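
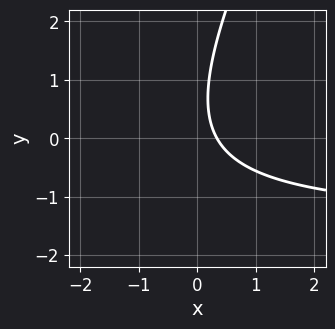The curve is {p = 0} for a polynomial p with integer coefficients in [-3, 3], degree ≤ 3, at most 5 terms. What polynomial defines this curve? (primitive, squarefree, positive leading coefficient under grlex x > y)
2*x*y - y^2 + 3*x + y - 1

Degree: the shape is more complex than any degree-1 curve, so deg p = 2.
Checking where it meets the axes: the curve avoids every integer y-axis point in the box.
Putting this together gives p.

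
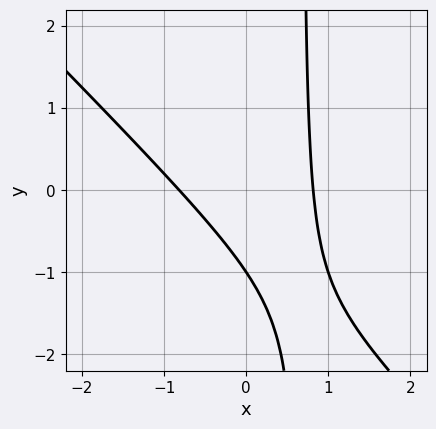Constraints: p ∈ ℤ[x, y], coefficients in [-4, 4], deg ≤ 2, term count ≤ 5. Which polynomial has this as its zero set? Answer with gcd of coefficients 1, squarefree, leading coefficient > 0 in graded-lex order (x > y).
3*x^2 + 3*x*y - 2*y - 2

First, deg p = 2. The shape is more complex than any degree-1 curve.
Next, against the integer gridlines: it crosses the y-axis at the gridline y = -1.
Finally, together with the visible shape, these determine p as stated.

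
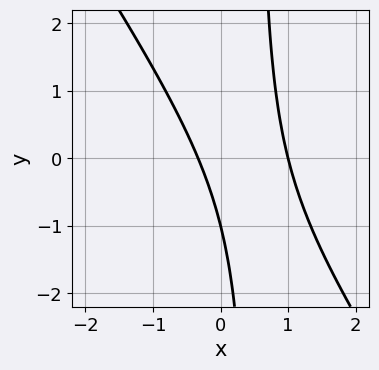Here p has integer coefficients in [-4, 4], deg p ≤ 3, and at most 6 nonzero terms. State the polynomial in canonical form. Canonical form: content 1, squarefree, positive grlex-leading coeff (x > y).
(a) Degree: a generic line meets the curve in up to 2 points, so deg p = 2.
(b) From the axis intercepts and sections: it meets the x-axis at x = 1 (among the integer gridlines); it crosses the y-axis at the gridline y = -1.
(c) The integer polynomial consistent with all of this is the stated p.

3*x^2 + 2*x*y - 2*x - y - 1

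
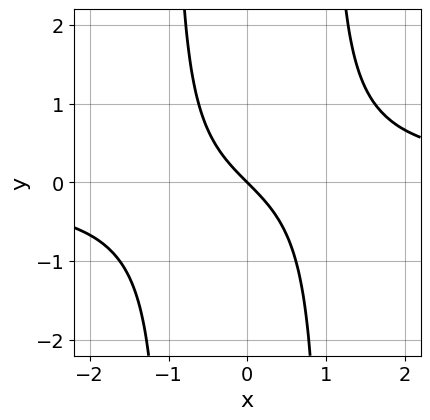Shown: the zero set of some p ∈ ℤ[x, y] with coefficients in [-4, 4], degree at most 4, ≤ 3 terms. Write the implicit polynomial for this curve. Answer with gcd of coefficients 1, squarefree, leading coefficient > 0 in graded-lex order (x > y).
First, the degree is 3 — no degree-2 curve has this shape.
Next, from the axis intercepts and sections: it crosses the y-axis at the gridline y = 0; it crosses the x-axis at the gridline x = 0.
Finally, putting this together gives p.

x^2*y - x - y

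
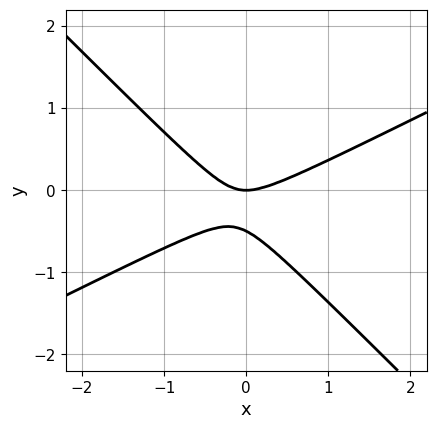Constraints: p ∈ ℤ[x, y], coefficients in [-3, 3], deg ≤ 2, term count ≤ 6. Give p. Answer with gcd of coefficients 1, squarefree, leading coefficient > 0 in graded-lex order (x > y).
x^2 - x*y - 2*y^2 - y

First, degree: a generic line meets the curve in up to 2 points, so deg p = 2.
Then, reading off the gridlines: it crosses the y-axis at the gridline y = 0; it crosses the x-axis at the gridline x = 0.
Finally, putting this together gives p.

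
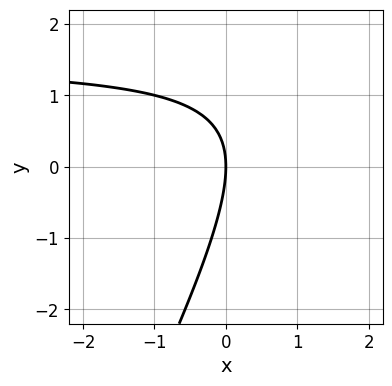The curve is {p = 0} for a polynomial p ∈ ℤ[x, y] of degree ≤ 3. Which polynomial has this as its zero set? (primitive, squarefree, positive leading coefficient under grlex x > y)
1. The degree is 2 — no degree-1 curve has this shape.
2. Against the integer gridlines: one x-axis crossing is at x = 0; one y-axis crossing is at y = 0.
3. The integer polynomial consistent with all of this is the stated p.

2*x*y - y^2 - 3*x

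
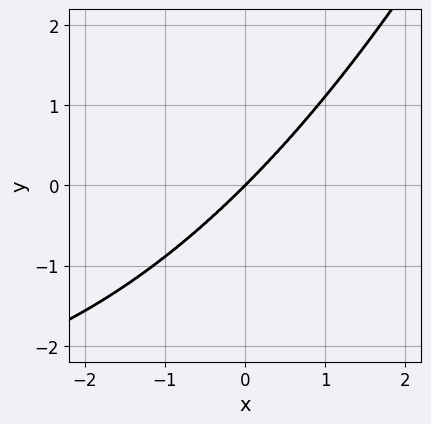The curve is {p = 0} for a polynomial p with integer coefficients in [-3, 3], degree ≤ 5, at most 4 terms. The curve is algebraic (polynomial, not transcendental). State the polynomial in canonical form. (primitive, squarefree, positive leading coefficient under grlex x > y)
x^3*y + 3*x^3 - 3*y^3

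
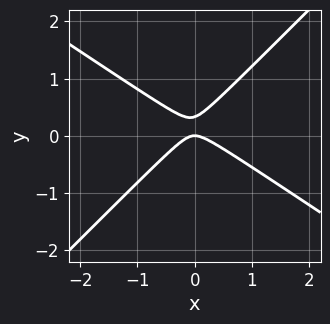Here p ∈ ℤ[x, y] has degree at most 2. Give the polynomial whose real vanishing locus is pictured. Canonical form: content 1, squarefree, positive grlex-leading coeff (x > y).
2*x^2 + x*y - 3*y^2 + y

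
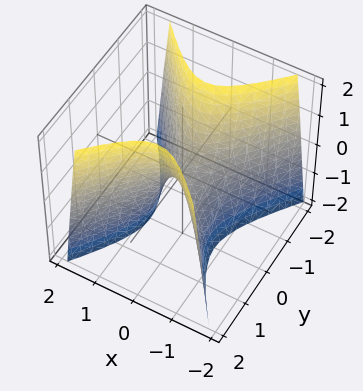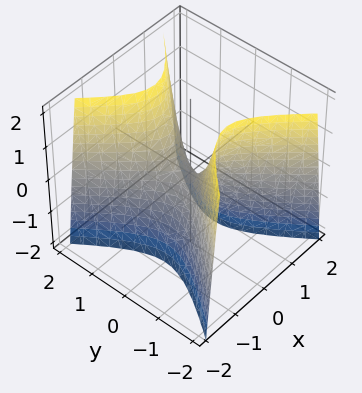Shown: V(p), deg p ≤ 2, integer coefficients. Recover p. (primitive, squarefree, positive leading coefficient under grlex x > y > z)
(a) deg p = 2. A saddle surface; a quadric.
(b) Symmetries: mirror symmetry x ↦ −x ⇒ only even powers of x; mirror symmetry y ↦ −y ⇒ only even powers of y.
(c) Checking where it meets the axes: it crosses the x-axis at the gridline x = 0; it meets the y-axis at y = 0 (among the integer gridlines); one z-axis crossing is at z = 0.
(d) Solving for integer coefficients yields p as stated.

3*x^2 - 2*y^2 + z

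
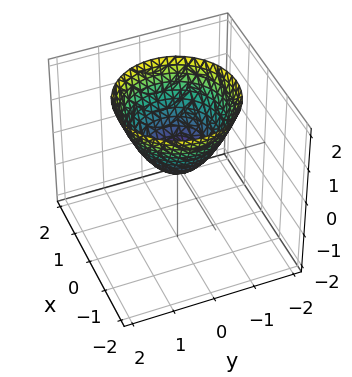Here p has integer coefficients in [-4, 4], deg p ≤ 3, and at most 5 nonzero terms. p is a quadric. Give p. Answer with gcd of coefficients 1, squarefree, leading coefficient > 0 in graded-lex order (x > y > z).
x^2 + y^2 - z

1. Degree: a paraboloid; a quadric, so deg p = 2.
2. Symmetries: every cross-section ⟂ z is a circle, so x, y appear only via x² + y².
3. Checking where it meets the axes: a circular section at z = 1 has radius exactly 1; it crosses the z-axis at the gridline z = 0; it meets the y-axis at y = 0 (among the integer gridlines).
4. Matching integer coefficients to the picture gives p.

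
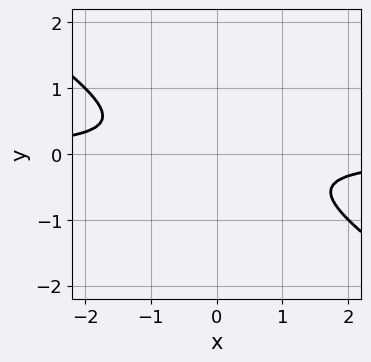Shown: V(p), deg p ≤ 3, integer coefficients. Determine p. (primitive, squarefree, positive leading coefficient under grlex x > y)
2*x*y + 3*y^2 + 1

1. The degree is 2 — the shape is more complex than any degree-1 curve.
2. From the axis intercepts and sections: no y-intercept at any integer in the box; the curve avoids every integer x-axis point in the box.
3. Solving for integer coefficients yields p as stated.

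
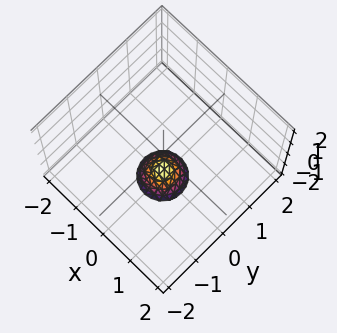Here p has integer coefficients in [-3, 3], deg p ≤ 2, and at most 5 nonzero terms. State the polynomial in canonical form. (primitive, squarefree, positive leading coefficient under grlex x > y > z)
3*x^2 + 3*y^2 + 2*z + 3

(a) Degree: no degree-1 surface has this shape, so deg p = 2.
(b) By symmetry, the z-axis is an axis of rotation, so x and y enter only as x² + y².
(c) Observable constraints: no y-intercept at any integer in the box; a circular section at z = -2 has radius between 0 and 1.
(d) Assembling these constraints gives the stated polynomial.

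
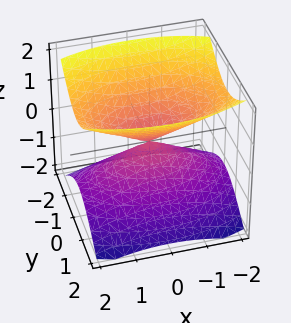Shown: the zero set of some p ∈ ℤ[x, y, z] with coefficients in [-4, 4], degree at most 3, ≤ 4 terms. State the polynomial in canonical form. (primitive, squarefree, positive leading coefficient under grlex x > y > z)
First, the picture has 2 separate pieces. Treating them together as one polynomial.
Then, the degree is 2 — two nappes meeting at a single point; a quadric.
Next, symmetries: it's symmetric under z → −z, forcing even powers of z; it's symmetric under x → −x, forcing even powers of x; it's symmetric under y → −y, forcing even powers of y.
Then, observable constraints: it meets the x-axis at x = 0 (among the integer gridlines); one z-axis crossing is at z = 0.
Finally, assembling these constraints gives the stated polynomial.

x^2 + 3*y^2 - 3*z^2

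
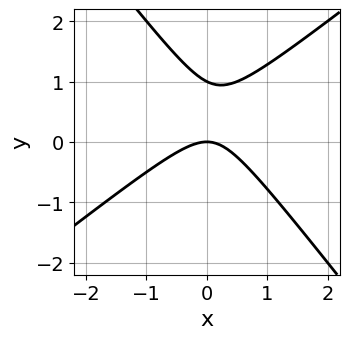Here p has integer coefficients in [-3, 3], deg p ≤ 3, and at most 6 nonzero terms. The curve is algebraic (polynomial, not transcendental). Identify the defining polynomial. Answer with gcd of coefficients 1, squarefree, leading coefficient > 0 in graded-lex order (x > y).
Degree: no degree-1 curve has this shape, so deg p = 2.
Reading off the gridlines: among the integer gridlines, it crosses the y-axis at y ∈ {0, 1}; it crosses the x-axis at the gridline x = 0.
Solving for integer coefficients yields p as stated.

2*x^2 - x*y - 2*y^2 + 2*y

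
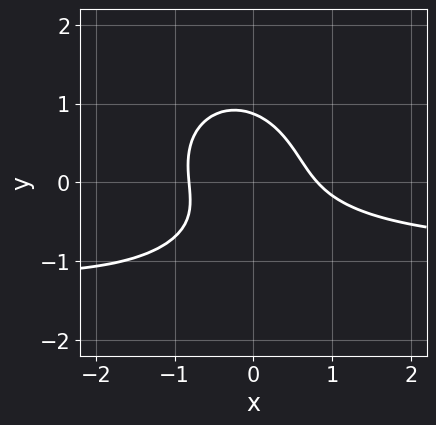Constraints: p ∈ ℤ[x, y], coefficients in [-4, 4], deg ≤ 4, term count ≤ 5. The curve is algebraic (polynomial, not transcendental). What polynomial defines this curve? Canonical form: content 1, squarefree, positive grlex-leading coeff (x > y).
3*x^2*y + 3*y^3 + 3*x^2 + 3*x*y - 2

deg p = 3.
Putting this together gives p.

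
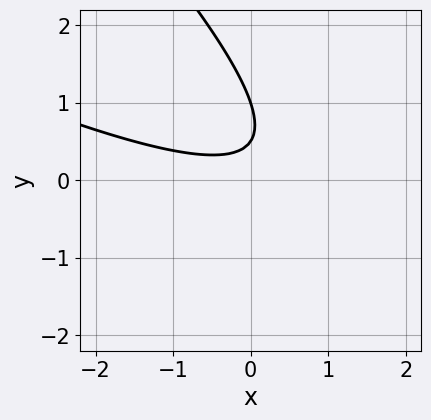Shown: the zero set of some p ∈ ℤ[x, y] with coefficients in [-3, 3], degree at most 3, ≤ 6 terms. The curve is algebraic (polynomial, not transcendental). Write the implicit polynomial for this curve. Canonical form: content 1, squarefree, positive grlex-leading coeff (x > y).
x^2 + 3*x*y + 2*y^2 - 3*y + 1

First, degree: a generic line meets the curve in up to 2 points, so deg p = 2.
Next, from the axis intercepts and sections: no x-intercept at any integer in the box; one y-axis crossing is at y = 1.
Finally, solving for integer coefficients yields p as stated.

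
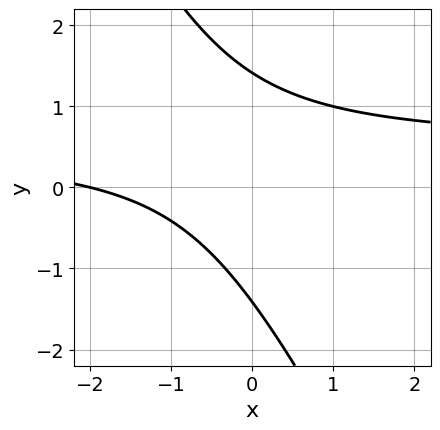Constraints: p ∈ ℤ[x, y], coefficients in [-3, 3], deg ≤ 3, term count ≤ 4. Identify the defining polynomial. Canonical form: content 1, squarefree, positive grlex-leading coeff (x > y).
2*x*y + y^2 - x - 2

First, deg p = 2.
Then, checking where it meets the axes: one x-axis crossing is at x = -2.
Finally, putting this together gives p.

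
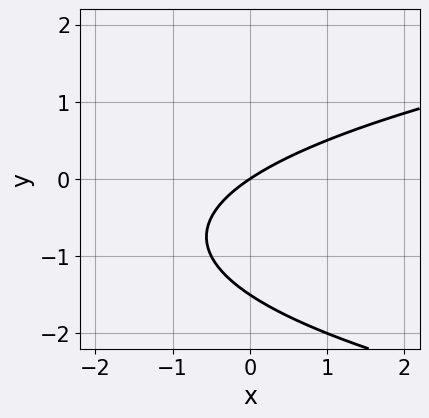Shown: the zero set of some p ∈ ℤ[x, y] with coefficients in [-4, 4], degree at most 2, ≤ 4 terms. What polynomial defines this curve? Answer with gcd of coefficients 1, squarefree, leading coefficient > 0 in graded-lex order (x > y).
2*y^2 - 2*x + 3*y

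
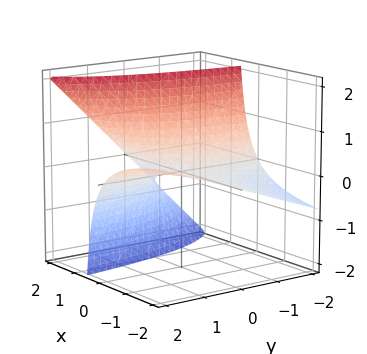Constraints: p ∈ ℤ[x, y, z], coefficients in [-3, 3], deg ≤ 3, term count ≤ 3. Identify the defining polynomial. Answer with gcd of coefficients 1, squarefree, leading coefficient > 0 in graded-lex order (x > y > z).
x*y - 2*x*z + 2*z

(a) The degree is 2 — a generic line meets the surface in up to 2 points.
(b) Reading off the gridlines: it meets the z-axis at z = 0 (among the integer gridlines); every point of the y-axis in the box is on the surface.
(c) Fitting integer coefficients to these (and the overall shape) gives p.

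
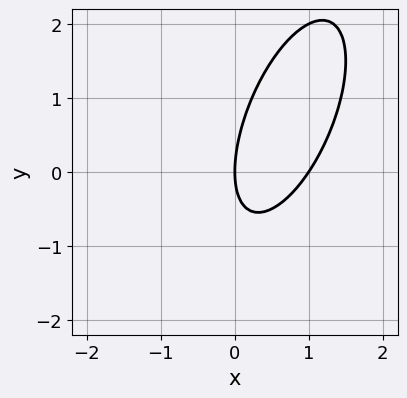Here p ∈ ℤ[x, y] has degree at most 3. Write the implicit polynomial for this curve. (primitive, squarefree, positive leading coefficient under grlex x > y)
1. deg p = 2. No degree-1 curve has this shape.
2. From the visible intercepts: the x-axis gridline crossings are at x ∈ {0, 1}; it crosses the y-axis at the gridline y = 0.
3. Solving for integer coefficients yields p as stated.

3*x^2 - 2*x*y + y^2 - 3*x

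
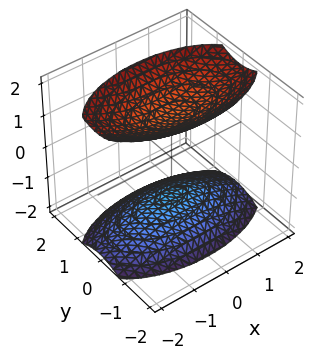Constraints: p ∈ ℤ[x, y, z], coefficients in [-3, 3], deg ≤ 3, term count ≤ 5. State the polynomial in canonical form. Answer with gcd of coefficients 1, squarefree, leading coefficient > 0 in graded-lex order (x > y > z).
(a) I count 2 distinct pieces. They look like related sheets of one shape, so recover p as a whole.
(b) Degree: two separate bowl-shaped sheets opening away from each other; a quadric, so deg p = 2.
(c) Symmetries: mirror symmetry y ↦ −y ⇒ only even powers of y; the x ↦ −x reflection is a symmetry, so x appears only in even powers; the z ↦ −z reflection is a symmetry, so z appears only in even powers.
(d) Against the integer gridlines: it misses every integer gridline on the x-axis; it misses every integer gridline on the y-axis.
(e) These observations pin down the coefficients.

x^2 + 3*y^2 - 2*z^2 + 3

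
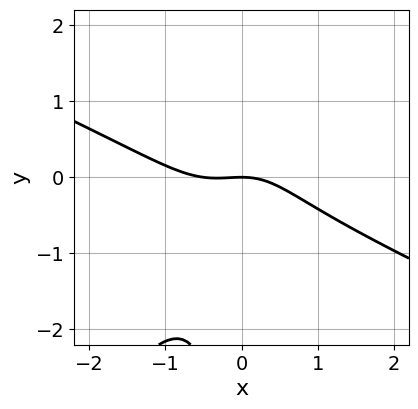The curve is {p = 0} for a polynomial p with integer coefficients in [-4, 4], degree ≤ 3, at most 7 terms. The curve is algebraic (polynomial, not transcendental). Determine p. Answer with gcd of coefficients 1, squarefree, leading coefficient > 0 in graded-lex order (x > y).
2*x^3 + 3*x^2*y - 3*x*y^2 + x^2 + 3*y

(a) deg p = 3. A generic line meets the curve in up to 3 points.
(b) Observable constraints: it meets the x-axis at x = 0 (among the integer gridlines); one y-axis crossing is at y = 0.
(c) These observations pin down the coefficients.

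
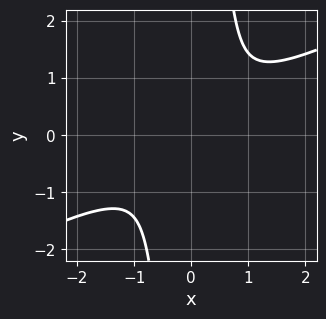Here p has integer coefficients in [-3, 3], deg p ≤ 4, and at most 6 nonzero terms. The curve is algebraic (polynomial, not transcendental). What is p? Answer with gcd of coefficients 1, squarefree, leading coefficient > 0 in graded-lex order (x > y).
x^4 - 3*x^2*y^2 - x*y^3 + 2*x^2 + 3*y^2

deg p = 4. A generic line meets the curve in up to 4 points.
Putting this together gives p.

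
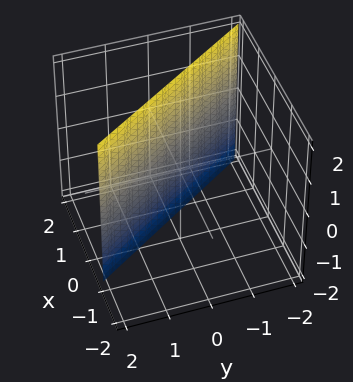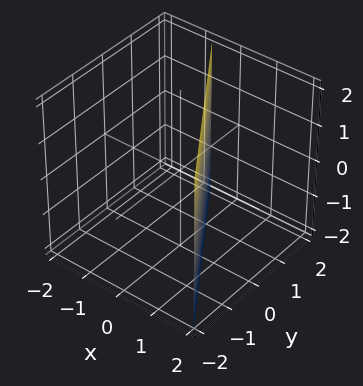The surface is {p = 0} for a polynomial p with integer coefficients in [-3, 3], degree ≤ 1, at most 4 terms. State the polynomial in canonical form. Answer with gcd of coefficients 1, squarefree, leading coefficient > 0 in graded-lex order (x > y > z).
3*x + 2*y - 2

1. deg p = 1. The surface is flat (a plane).
2. Observable constraints: the surface avoids every integer z-axis point in the box; it crosses the y-axis at the gridline y = 1.
3. Solving for integer coefficients yields p as stated.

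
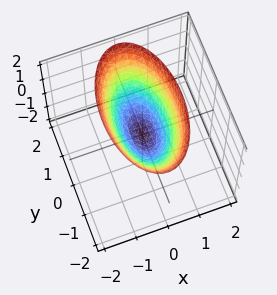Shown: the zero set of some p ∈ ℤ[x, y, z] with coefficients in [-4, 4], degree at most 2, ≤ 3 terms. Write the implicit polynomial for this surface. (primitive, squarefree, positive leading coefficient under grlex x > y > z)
3*x^2 + y^2 - 2*z

First, deg p = 2. A single bowl opening along one axis; a quadric.
Next, symmetries: mirror symmetry y ↦ −y ⇒ only even powers of y; the x ↦ −x reflection is a symmetry, so x appears only in even powers.
Then, reading off the gridlines: it meets the x-axis at x = 0 (among the integer gridlines); it meets the z-axis at z = 0 (among the integer gridlines); it meets the y-axis at y = 0 (among the integer gridlines).
Finally, solving for integer coefficients yields p as stated.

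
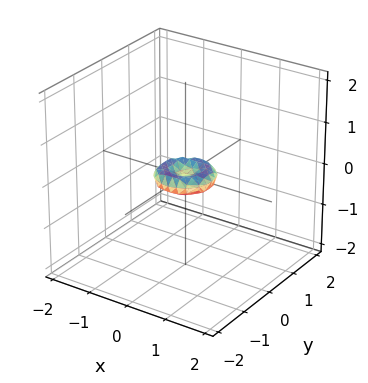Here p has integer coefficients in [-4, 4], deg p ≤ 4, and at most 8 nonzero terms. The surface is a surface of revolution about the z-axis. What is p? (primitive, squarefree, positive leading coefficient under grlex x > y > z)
1. deg p = 4.
2. Symmetry: the z-axis is an axis of rotation, so x and y enter only as x² + y².
3. Observable constraints: a circular section at z = 0 has radius between 0 and 1; it meets the z-axis at z = 0 (among the integer gridlines); it crosses the x-axis at the gridline x = 0; it crosses the y-axis at the gridline y = 0.
4. Together with the visible shape, these determine p as stated.

2*x^4 + 4*x^2*y^2 + 2*y^4 - x^2 - y^2 + 3*z^2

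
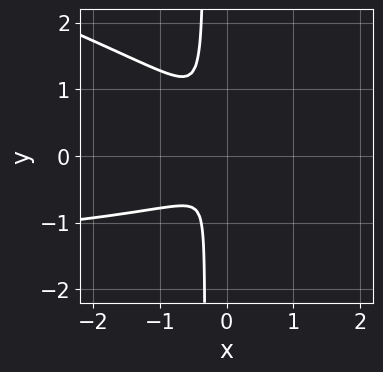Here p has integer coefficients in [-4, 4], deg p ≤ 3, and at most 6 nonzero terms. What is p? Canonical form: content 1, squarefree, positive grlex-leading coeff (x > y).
x^2*y + 3*x*y^2 + 2*x^2 + y^2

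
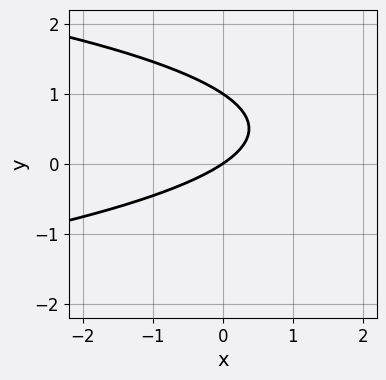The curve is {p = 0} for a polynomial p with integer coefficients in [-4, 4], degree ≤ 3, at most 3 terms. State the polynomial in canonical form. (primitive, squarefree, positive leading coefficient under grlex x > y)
3*y^2 + 2*x - 3*y

1. deg p = 2. The shape is more complex than any degree-1 curve.
2. Observable constraints: one x-axis crossing is at x = 0; among the integer gridlines, it crosses the y-axis at y ∈ {0, 1}.
3. These observations pin down the coefficients.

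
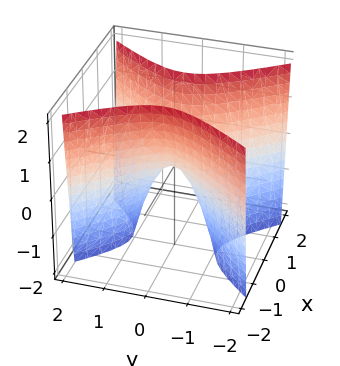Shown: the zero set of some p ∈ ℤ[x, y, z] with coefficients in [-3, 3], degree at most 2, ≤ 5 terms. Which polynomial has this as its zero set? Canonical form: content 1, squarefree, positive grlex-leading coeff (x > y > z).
First, degree: a saddle surface; a quadric, so deg p = 2.
Next, symmetries: it's symmetric under y → −y, forcing even powers of y; mirror symmetry x ↦ −x ⇒ only even powers of x.
Then, from the axis intercepts and sections: it meets the x-axis at x = 0 (among the integer gridlines); one z-axis crossing is at z = 0; it meets the y-axis at y = 0 (among the integer gridlines).
Finally, putting this together gives p.

3*x^2 - 2*y^2 - z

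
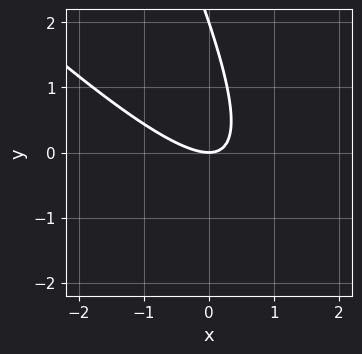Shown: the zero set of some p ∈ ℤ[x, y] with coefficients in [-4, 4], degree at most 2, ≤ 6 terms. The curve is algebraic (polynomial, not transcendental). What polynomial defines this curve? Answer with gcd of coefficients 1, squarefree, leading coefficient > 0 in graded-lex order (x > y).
2*x^2 + 3*x*y + y^2 - 2*y

First, deg p = 2. The shape is more complex than any degree-1 curve.
Next, against the integer gridlines: the y-axis gridline crossings are at y ∈ {0, 2}; it meets the x-axis at x = 0 (among the integer gridlines).
Finally, fitting integer coefficients to these (and the overall shape) gives p.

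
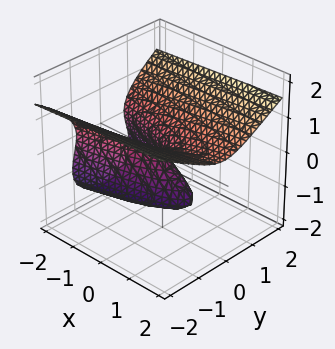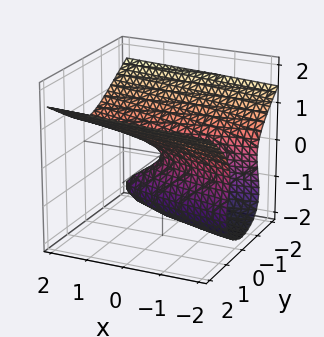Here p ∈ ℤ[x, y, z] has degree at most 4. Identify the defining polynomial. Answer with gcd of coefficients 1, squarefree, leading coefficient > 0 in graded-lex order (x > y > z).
First, the degree is 3 — no degree-2 surface has this shape.
Then, observable constraints: one x-axis crossing is at x = 0; it crosses the y-axis at the gridline y = 0; it meets the z-axis at z = 0 (among the integer gridlines).
Finally, assembling these constraints gives the stated polynomial.

2*z^3 - 3*y^2 + 3*z^2 - x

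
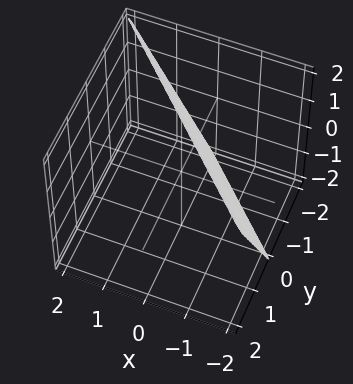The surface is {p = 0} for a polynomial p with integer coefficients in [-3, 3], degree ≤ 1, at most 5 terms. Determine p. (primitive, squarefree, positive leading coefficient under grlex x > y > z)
2*x + 2*y - z + 2

1. deg p = 1. The surface is flat (a plane).
2. From the axis intercepts and sections: it crosses the y-axis at the gridline y = -1; one x-axis crossing is at x = -1; it crosses the z-axis at the gridline z = 2.
3. Putting this together gives p.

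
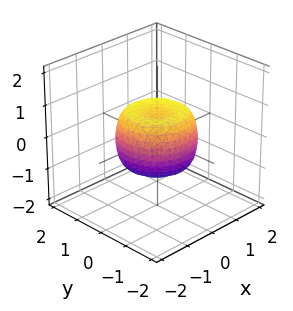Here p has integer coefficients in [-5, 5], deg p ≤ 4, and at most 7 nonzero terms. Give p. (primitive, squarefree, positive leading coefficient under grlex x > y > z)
1. The degree is 4 — the shape is more complex than any degree-3 surface.
2. Symmetry: every cross-section ⟂ z is a circle, so x, y appear only via x² + y².
3. From the visible intercepts: a circular section at z = 0 has radius between 1 and 2.
4. Solving for integer coefficients yields p as stated.

2*x^4 + 4*x^2*y^2 + 2*y^4 - 2*x^2 - 2*y^2 + 2*z^2 - 1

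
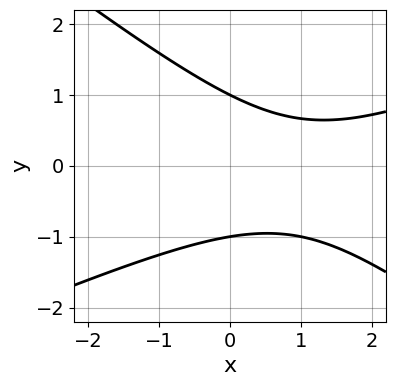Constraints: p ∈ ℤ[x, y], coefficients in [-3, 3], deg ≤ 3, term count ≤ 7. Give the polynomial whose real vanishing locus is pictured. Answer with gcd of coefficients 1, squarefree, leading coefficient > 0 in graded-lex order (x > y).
x^2 - x*y - 3*y^2 - 2*x + 3

The degree is 2 — a generic line meets the curve in up to 2 points.
Checking where it meets the axes: the y-axis gridline crossings are at y ∈ {-1, 1}; it misses every integer gridline on the x-axis.
Together with the visible shape, these determine p as stated.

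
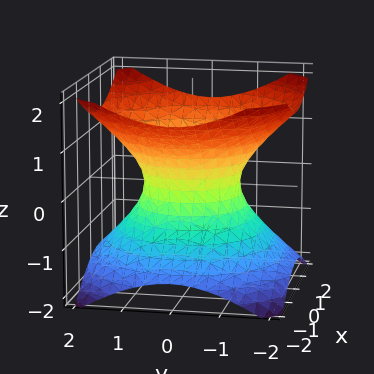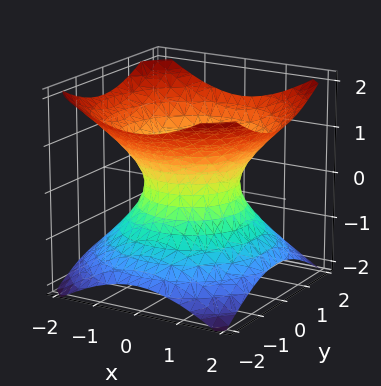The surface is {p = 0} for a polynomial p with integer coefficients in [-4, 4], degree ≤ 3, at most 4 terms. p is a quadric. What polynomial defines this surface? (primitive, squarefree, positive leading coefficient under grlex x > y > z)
2*x^2 + 2*y^2 - 3*z^2 - 2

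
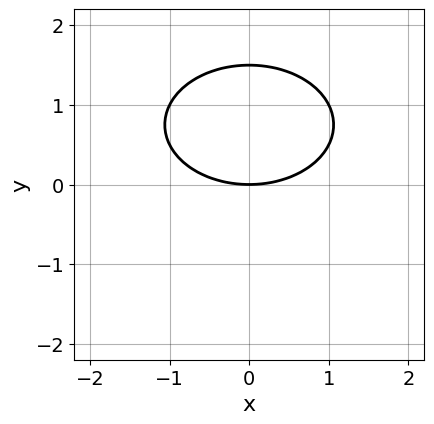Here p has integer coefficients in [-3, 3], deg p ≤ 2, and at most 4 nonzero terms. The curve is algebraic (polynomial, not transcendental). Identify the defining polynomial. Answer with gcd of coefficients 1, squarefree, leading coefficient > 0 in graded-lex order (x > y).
deg p = 2.
Symmetries: it's symmetric under x → −x, forcing even powers of x.
Against the integer gridlines: it meets the x-axis at x = 0 (among the integer gridlines); it meets the y-axis at y = 0 (among the integer gridlines).
Together with the visible shape, these determine p as stated.

x^2 + 2*y^2 - 3*y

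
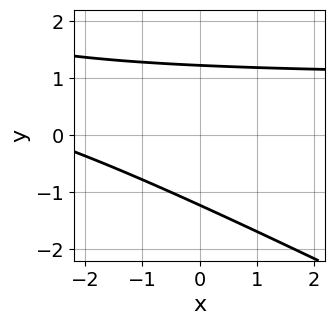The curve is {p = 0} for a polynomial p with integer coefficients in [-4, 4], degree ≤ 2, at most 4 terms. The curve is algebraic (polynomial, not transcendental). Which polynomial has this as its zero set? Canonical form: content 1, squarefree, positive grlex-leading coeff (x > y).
x*y + 2*y^2 - x - 3

(a) deg p = 2. No degree-1 curve has this shape.
(b) From the visible intercepts: the curve avoids every integer x-axis point in the box.
(c) Assembling these constraints gives the stated polynomial.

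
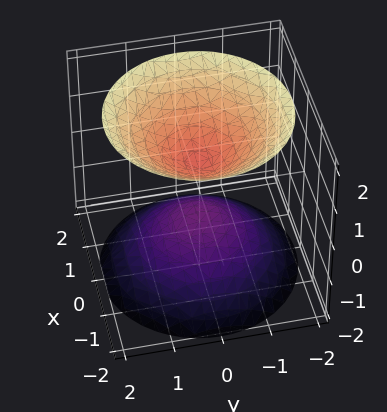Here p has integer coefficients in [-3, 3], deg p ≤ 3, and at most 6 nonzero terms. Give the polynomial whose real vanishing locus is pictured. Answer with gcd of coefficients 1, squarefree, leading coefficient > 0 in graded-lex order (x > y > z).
2*x^2 + 2*y^2 - 2*z^2 + 1

1. I count 2 distinct pieces.
2. The degree is 2 — two separate bowl-shaped sheets opening away from each other; a quadric.
3. By symmetry, the surface is invariant under rotation about z: p = q(x² + y², z); it's symmetric under z → −z, forcing even powers of z.
4. Checking where it meets the axes: a circular section at z = 2 has radius between 1 and 2; it misses every integer gridline on the x-axis; the surface avoids every integer y-axis point in the box.
5. The integer polynomial consistent with all of this is the stated p.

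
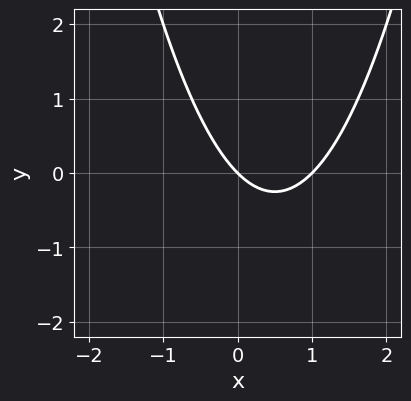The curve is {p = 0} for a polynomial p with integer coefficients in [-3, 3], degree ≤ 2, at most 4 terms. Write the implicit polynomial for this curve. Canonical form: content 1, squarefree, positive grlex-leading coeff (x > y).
x^2 - x - y

1. deg p = 2. A generic line meets the curve in up to 2 points.
2. Reading off the gridlines: the x-axis gridline crossings are at x ∈ {0, 1}; one y-axis crossing is at y = 0.
3. These observations pin down the coefficients.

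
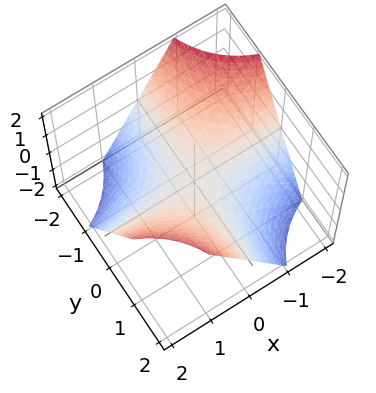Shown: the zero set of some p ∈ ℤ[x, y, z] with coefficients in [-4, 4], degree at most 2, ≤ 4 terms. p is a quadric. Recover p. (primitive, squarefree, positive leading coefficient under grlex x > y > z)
1. Degree: a saddle surface; a quadric, so deg p = 2.
2. Observable constraints: the visible x-axis segment lies entirely on the surface; it crosses the z-axis at the gridline z = 0; the visible y-axis segment lies entirely on the surface.
3. The integer polynomial consistent with all of this is the stated p.

x*y - z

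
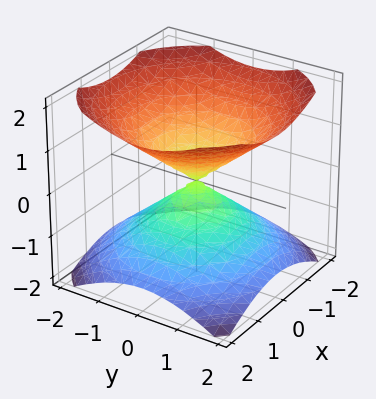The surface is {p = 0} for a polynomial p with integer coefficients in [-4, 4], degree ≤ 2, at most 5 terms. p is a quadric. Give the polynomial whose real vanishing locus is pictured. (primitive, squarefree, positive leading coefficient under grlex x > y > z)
2*x^2 + 2*y^2 - 3*z^2

The picture has 2 separate pieces. Treating them together as one polynomial.
The degree is 2 — a double cone through the origin; a quadric.
Symmetries: the z ↦ −z reflection is a symmetry, so z appears only in even powers; rotational symmetry about the z-axis ⇒ p depends on x, y only through x² + y².
Observable constraints: a circular section at z = -1 has radius between 1 and 2; one z-axis crossing is at z = 0.
These observations pin down the coefficients.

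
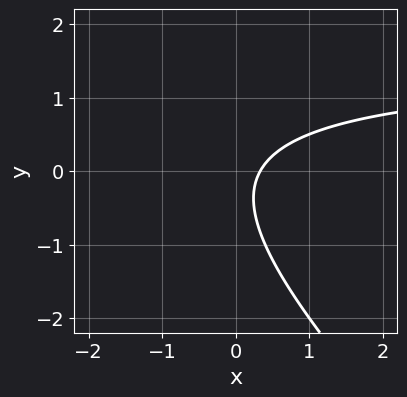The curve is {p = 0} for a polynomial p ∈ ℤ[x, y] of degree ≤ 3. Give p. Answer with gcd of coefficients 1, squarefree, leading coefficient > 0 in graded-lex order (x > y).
First, degree: no degree-1 curve has this shape, so deg p = 2.
Next, from the axis intercepts and sections: the curve avoids every integer y-axis point in the box.
Finally, solving for integer coefficients yields p as stated.

2*x*y + 2*y^2 - 3*x + y + 1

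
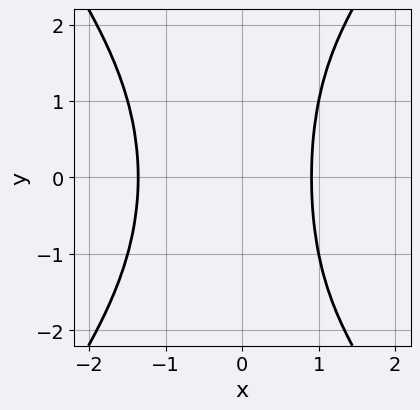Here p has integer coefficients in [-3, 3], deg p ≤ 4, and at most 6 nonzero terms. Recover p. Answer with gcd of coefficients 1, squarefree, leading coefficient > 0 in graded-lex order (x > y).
2*x^4 - x^2*y^2 + x^3 + x - 3

Degree: the shape is more complex than any degree-3 curve, so deg p = 4.
Symmetries: the y ↦ −y reflection is a symmetry, so y appears only in even powers.
Against the integer gridlines: it misses every integer gridline on the y-axis.
Putting this together gives p.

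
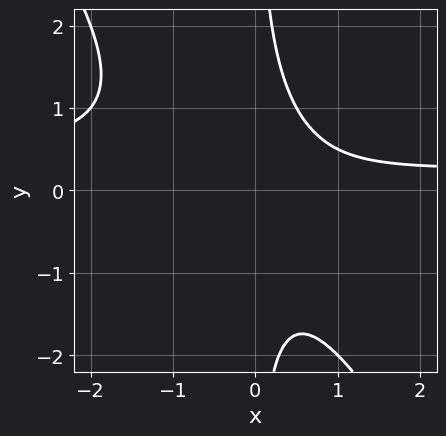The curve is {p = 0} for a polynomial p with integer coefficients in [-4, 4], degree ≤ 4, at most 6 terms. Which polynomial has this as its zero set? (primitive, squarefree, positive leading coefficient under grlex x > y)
3*x^2*y + 2*x*y^2 - x^2 + x - 2

(a) The degree is 3 — no degree-2 curve has this shape.
(b) Observable constraints: it misses every integer gridline on the y-axis; no x-intercept at any integer in the box.
(c) Solving for integer coefficients yields p as stated.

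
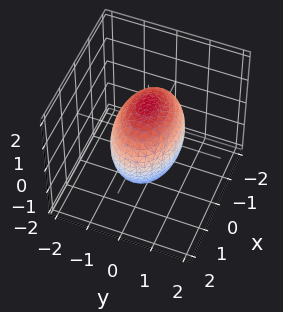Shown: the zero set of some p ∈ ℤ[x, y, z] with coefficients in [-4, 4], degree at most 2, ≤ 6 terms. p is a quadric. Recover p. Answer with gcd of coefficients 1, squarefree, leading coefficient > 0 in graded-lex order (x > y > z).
First, deg p = 2. A closed, bounded, convex surface; a quadric.
Then, symmetries: mirror symmetry y ↦ −y ⇒ only even powers of y; the z ↦ −z reflection is a symmetry, so z appears only in even powers; it's symmetric under x → −x, forcing even powers of x.
Then, against the integer gridlines: among the integer gridlines, it crosses the y-axis at y ∈ {-1, 1}.
Finally, these observations pin down the coefficients.

x^2 + 2*y^2 + z^2 - 2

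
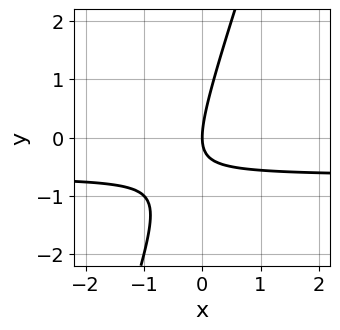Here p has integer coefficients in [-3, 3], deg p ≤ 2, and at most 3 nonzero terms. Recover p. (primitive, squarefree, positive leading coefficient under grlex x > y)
3*x*y - y^2 + 2*x

(a) The degree is 2 — a generic line meets the curve in up to 2 points.
(b) Reading off the gridlines: it crosses the y-axis at the gridline y = 0; one x-axis crossing is at x = 0.
(c) These observations pin down the coefficients.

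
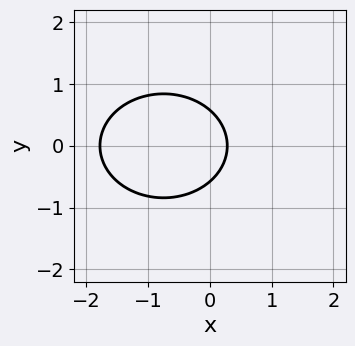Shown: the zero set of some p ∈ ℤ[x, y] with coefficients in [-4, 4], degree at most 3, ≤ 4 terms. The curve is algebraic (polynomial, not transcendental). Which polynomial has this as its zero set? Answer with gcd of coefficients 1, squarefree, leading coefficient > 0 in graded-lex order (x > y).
1. The degree is 2 — the shape is more complex than any degree-1 curve.
2. Symmetries: it's symmetric under y → −y, forcing even powers of y.
3. Together with the visible shape, these determine p as stated.

2*x^2 + 3*y^2 + 3*x - 1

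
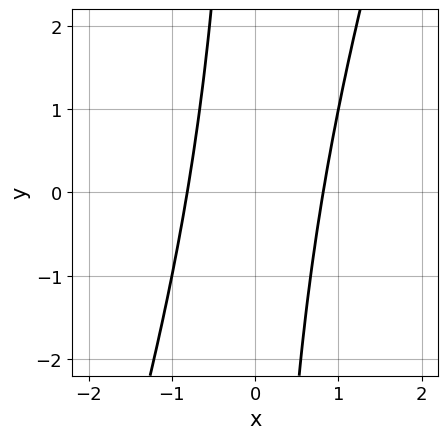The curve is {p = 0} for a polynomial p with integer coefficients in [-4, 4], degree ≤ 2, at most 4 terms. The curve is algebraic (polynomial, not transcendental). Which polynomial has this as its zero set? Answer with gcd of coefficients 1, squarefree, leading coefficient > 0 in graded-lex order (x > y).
3*x^2 - x*y - 2

1. deg p = 2. A generic line meets the curve in up to 2 points.
2. From the axis intercepts and sections: it misses every integer gridline on the y-axis.
3. These observations pin down the coefficients.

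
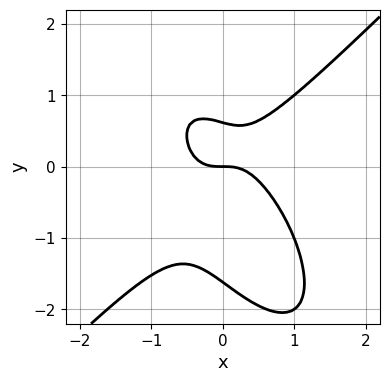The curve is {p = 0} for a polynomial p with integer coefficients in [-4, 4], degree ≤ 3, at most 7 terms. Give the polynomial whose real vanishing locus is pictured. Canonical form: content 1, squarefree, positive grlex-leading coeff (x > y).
First, the degree is 3 — no degree-2 curve has this shape.
Then, checking where it meets the axes: it crosses the x-axis at the gridline x = 0; it meets the y-axis at y = 0 (among the integer gridlines).
Finally, these observations pin down the coefficients.

2*x^3 - x*y^2 - y^3 - y^2 + y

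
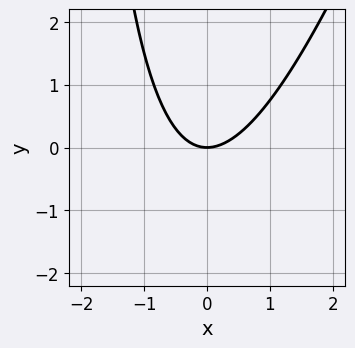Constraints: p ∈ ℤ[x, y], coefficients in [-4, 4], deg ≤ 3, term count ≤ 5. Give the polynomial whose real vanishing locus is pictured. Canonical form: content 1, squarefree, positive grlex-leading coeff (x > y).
(a) deg p = 2. No degree-1 curve has this shape.
(b) Checking where it meets the axes: one x-axis crossing is at x = 0; it crosses the y-axis at the gridline y = 0.
(c) The integer polynomial consistent with all of this is the stated p.

3*x^2 - x*y - 3*y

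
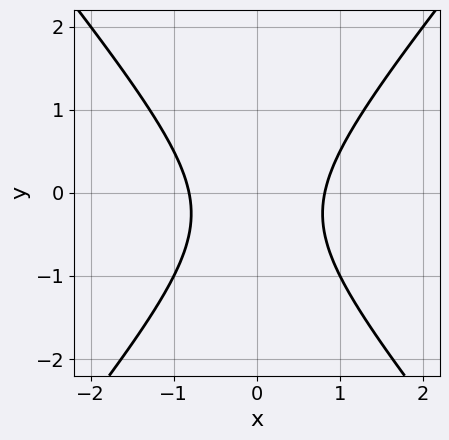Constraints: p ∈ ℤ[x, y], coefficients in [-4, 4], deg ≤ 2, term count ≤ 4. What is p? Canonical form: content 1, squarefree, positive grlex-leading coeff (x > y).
1. Degree: a generic line meets the curve in up to 2 points, so deg p = 2.
2. Symmetries: mirror symmetry x ↦ −x ⇒ only even powers of x.
3. Against the integer gridlines: no y-intercept at any integer in the box.
4. The integer polynomial consistent with all of this is the stated p.

3*x^2 - 2*y^2 - y - 2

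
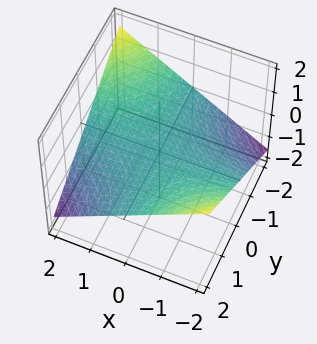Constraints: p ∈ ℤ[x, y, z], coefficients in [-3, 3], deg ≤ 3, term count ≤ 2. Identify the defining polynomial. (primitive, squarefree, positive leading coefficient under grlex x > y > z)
x*y + 3*z

(a) Degree: a saddle surface; a quadric, so deg p = 2.
(b) Reading off the gridlines: every point of the y-axis in the box is on the surface; it crosses the z-axis at the gridline z = 0; every point of the x-axis in the box is on the surface.
(c) The integer polynomial consistent with all of this is the stated p.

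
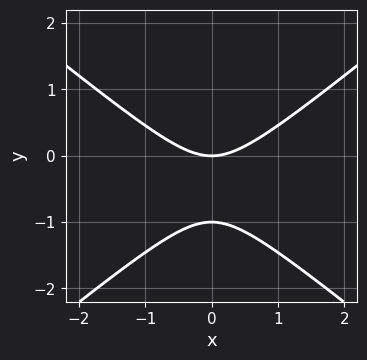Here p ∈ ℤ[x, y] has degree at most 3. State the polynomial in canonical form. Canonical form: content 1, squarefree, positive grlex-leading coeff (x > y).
2*x^2 - 3*y^2 - 3*y

deg p = 2. A generic line meets the curve in up to 2 points.
Symmetries: the x ↦ −x reflection is a symmetry, so x appears only in even powers.
From the visible intercepts: the y-axis gridline crossings are at y ∈ {-1, 0}; one x-axis crossing is at x = 0.
Together with the visible shape, these determine p as stated.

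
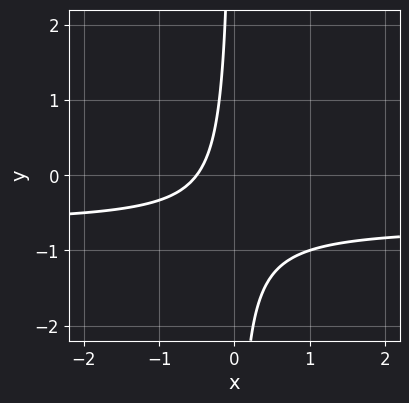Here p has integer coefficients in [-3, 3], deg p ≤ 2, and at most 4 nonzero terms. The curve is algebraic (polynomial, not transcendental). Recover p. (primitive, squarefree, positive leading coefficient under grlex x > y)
3*x*y + 2*x + 1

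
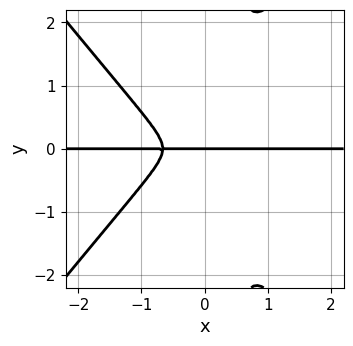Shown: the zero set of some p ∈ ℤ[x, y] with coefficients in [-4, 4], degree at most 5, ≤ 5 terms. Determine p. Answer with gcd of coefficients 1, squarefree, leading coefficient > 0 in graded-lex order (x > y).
Degree: a generic line meets the curve in up to 4 points, so deg p = 4.
From the axis intercepts and sections: one y-axis crossing is at y = 0; every point of the x-axis in the box is on the curve.
Assembling these constraints gives the stated polynomial.

3*x^3*y - 2*x*y^3 + 2*x^2*y + y^3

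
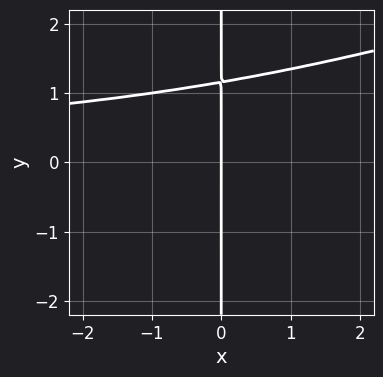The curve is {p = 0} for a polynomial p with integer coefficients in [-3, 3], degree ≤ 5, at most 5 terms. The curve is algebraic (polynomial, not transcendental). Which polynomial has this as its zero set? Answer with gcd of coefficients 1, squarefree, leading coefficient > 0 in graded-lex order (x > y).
x^2*y^2 - 3*x*y^3 + x*y^2 + 2*x*y + x

First, the degree is 4 — no degree-3 curve has this shape.
Then, from the axis intercepts and sections: every point of the y-axis in the box is on the curve; it meets the x-axis at x = 0 (among the integer gridlines).
Finally, matching integer coefficients to the picture gives p.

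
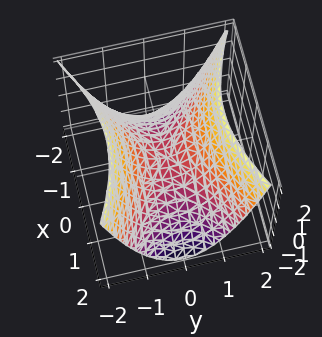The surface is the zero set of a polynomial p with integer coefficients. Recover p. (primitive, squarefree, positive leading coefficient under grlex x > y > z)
x^2 - 2*y^2 + 2*z

First, deg p = 2. A hyperbolic paraboloid; a quadric.
Next, symmetries: it's symmetric under x → −x, forcing even powers of x; the y ↦ −y reflection is a symmetry, so y appears only in even powers.
Then, checking where it meets the axes: one y-axis crossing is at y = 0; it meets the z-axis at z = 0 (among the integer gridlines).
Finally, solving for integer coefficients yields p as stated.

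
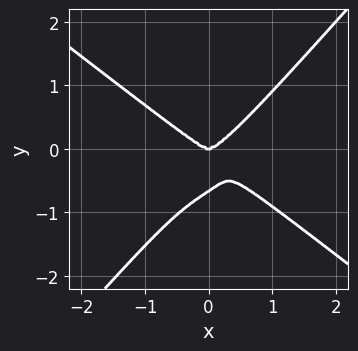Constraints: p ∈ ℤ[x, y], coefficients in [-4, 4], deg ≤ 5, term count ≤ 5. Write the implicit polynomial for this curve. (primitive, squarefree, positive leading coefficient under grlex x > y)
2*x^4 + 2*x*y^3 - 3*y^4 - 2*y^3

deg p = 4. A generic line meets the curve in up to 4 points.
Observable constraints: it crosses the x-axis at the gridline x = 0; one y-axis crossing is at y = 0.
Matching integer coefficients to the picture gives p.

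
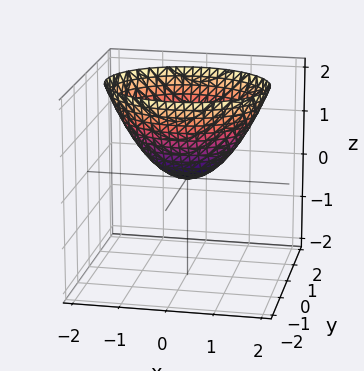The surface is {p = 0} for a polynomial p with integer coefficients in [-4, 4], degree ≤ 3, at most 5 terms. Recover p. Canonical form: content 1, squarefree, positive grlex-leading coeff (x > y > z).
2*x^2 + 3*y^2 - 3*z

1. The degree is 2 — a single bowl opening along one axis; a quadric.
2. Symmetries: the x ↦ −x reflection is a symmetry, so x appears only in even powers; mirror symmetry y ↦ −y ⇒ only even powers of y.
3. Checking where it meets the axes: it meets the x-axis at x = 0 (among the integer gridlines); it meets the z-axis at z = 0 (among the integer gridlines).
4. Together with the visible shape, these determine p as stated.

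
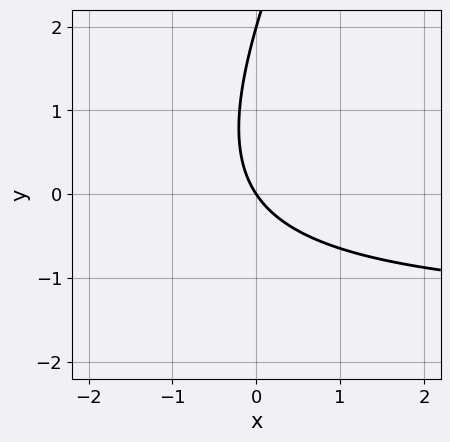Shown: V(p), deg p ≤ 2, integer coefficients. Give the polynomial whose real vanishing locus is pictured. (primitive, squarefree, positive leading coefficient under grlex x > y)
2*x*y - y^2 + 3*x + 2*y

1. Degree: a generic line meets the curve in up to 2 points, so deg p = 2.
2. Against the integer gridlines: it meets the x-axis at x = 0 (among the integer gridlines); among the integer gridlines, it crosses the y-axis at y ∈ {0, 2}.
3. Fitting integer coefficients to these (and the overall shape) gives p.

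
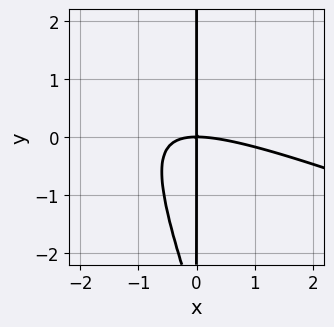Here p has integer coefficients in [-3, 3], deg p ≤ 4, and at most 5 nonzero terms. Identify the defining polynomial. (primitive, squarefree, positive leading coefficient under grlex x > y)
x^3 + 3*x^2*y + x*y^2 + 3*x*y

The degree is 3 — no degree-2 curve has this shape.
Checking where it meets the axes: one x-axis crossing is at x = 0; the visible y-axis segment lies entirely on the curve.
The integer polynomial consistent with all of this is the stated p.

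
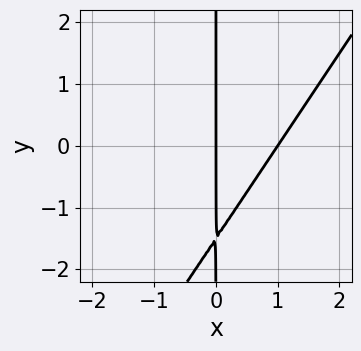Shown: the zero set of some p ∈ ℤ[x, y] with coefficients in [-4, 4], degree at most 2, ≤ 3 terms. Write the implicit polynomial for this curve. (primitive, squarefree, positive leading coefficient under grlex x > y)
3*x^2 - 2*x*y - 3*x

The degree is 2 — no degree-1 curve has this shape.
From the axis intercepts and sections: every point of the y-axis in the box is on the curve; among the integer gridlines, it crosses the x-axis at x ∈ {0, 1}.
Together with the visible shape, these determine p as stated.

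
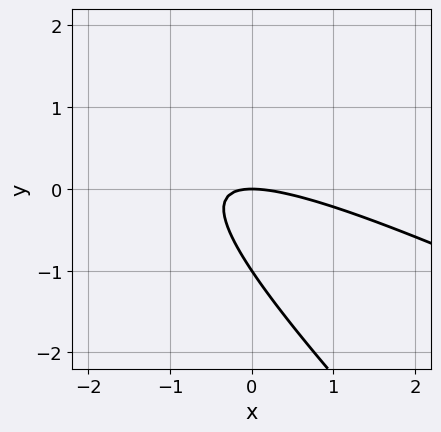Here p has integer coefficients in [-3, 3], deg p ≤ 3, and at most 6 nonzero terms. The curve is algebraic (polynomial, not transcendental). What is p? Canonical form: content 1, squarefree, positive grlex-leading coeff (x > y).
(a) Degree: no degree-1 curve has this shape, so deg p = 2.
(b) Against the integer gridlines: among the integer gridlines, it crosses the y-axis at y ∈ {-1, 0}; it meets the x-axis at x = 0 (among the integer gridlines).
(c) Together with the visible shape, these determine p as stated.

x^2 + 3*x*y + 2*y^2 + 2*y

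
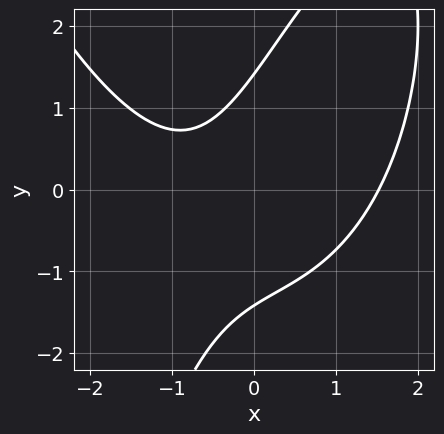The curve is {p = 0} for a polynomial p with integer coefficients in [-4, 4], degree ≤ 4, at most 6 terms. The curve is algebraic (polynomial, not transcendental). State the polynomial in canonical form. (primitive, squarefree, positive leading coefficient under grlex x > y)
(a) The degree is 3 — a generic line meets the curve in up to 3 points.
(b) Matching integer coefficients to the picture gives p.

x^3 - 2*x*y + y^2 - x - 2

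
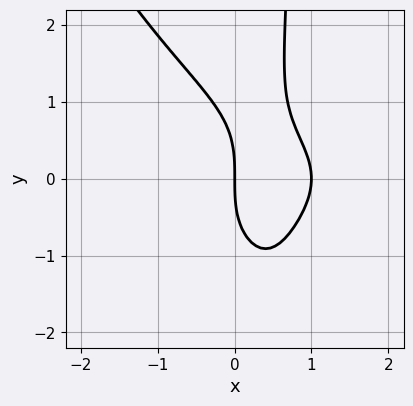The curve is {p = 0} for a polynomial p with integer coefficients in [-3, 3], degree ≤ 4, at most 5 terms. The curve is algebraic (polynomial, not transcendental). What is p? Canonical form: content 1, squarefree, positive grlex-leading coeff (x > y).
2*x^2*y^2 + x*y^3 - y^3 + 3*x^2 - 3*x

Degree: a generic line meets the curve in up to 4 points, so deg p = 4.
From the axis intercepts and sections: one y-axis crossing is at y = 0; among the integer gridlines, it crosses the x-axis at x ∈ {0, 1}.
These observations pin down the coefficients.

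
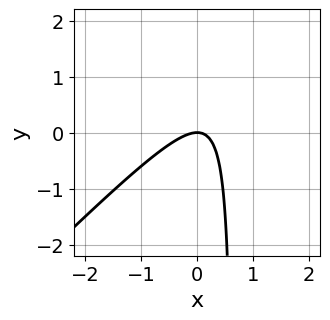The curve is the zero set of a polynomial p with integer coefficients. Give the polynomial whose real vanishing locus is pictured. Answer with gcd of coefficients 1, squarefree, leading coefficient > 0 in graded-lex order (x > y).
1. The degree is 2 — the shape is more complex than any degree-1 curve.
2. From the visible intercepts: one y-axis crossing is at y = 0; it crosses the x-axis at the gridline x = 0.
3. Assembling these constraints gives the stated polynomial.

3*x^2 - 3*x*y + 2*y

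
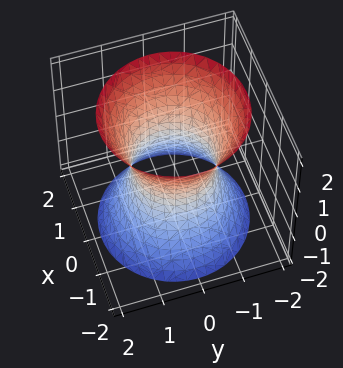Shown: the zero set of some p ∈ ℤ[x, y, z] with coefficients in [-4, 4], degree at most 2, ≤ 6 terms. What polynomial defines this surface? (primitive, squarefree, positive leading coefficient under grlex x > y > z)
2*x^2 + 2*y^2 - z^2 - 2

1. Degree: one connected sheet with a waist; a quadric, so deg p = 2.
2. Symmetries: it's symmetric under z → −z, forcing even powers of z; every cross-section ⟂ z is a circle, so x, y appear only via x² + y².
3. Checking where it meets the axes: the x-axis gridline crossings are at x ∈ {-1, 1}; among the integer gridlines, it crosses the y-axis at y ∈ {-1, 1}; a circular section at z = 0 has radius exactly 1; it misses every integer gridline on the z-axis.
4. The integer polynomial consistent with all of this is the stated p.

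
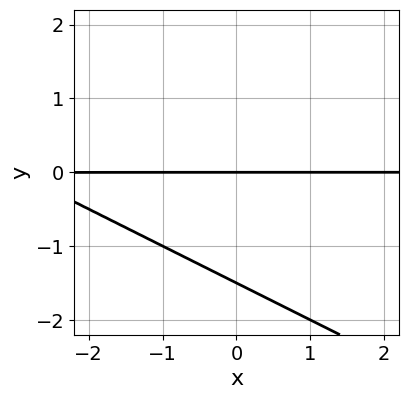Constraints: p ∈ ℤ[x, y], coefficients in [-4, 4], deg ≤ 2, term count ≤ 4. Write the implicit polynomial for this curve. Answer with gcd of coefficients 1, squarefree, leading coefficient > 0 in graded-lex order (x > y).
The degree is 2 — no degree-1 curve has this shape.
Observable constraints: one y-axis crossing is at y = 0; the visible x-axis segment lies entirely on the curve.
Together with the visible shape, these determine p as stated.

x*y + 2*y^2 + 3*y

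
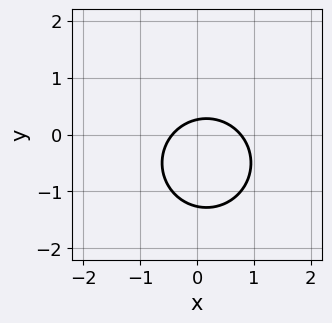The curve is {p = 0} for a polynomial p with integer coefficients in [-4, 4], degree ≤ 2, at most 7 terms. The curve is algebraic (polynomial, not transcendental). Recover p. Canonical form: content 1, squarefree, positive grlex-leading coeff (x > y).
First, the degree is 2 — a generic line meets the curve in up to 2 points.
Finally, matching integer coefficients to the picture gives p.

3*x^2 + 3*y^2 - x + 3*y - 1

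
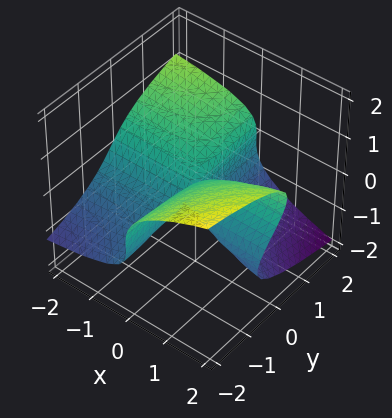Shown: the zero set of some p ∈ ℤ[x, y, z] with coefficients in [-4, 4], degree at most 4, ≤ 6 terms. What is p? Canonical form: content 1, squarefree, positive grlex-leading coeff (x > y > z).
(a) deg p = 3.
(b) Observable constraints: the visible x-axis segment lies entirely on the surface; every point of the y-axis in the box is on the surface.
(c) Together with the visible shape, these determine p as stated.

3*z^3 + 2*x*y - 2*x*z + z^2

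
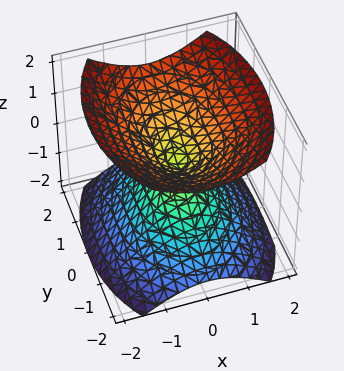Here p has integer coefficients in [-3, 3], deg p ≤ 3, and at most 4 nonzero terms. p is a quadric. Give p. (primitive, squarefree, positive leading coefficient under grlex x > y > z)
First, there are 2 components. They look like related sheets of one shape, so recover p as a whole.
Then, deg p = 2. A double cone through the origin; a quadric.
Next, symmetries: mirror symmetry x ↦ −x ⇒ only even powers of x; the y ↦ −y reflection is a symmetry, so y appears only in even powers; it's symmetric under z → −z, forcing even powers of z.
Then, against the integer gridlines: it crosses the z-axis at the gridline z = 0; it meets the x-axis at x = 0 (among the integer gridlines); it crosses the y-axis at the gridline y = 0.
Finally, matching integer coefficients to the picture gives p.

2*x^2 + y^2 - 2*z^2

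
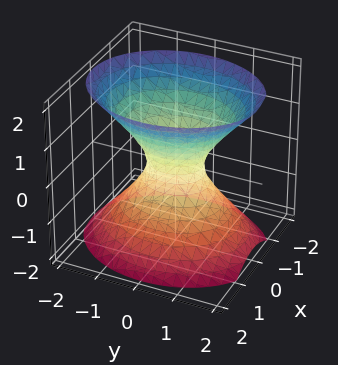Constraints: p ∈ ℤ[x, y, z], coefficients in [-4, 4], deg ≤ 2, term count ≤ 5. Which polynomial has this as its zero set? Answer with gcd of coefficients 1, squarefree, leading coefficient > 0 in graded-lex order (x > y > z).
(a) The degree is 2 — an hourglass — one-sheet hyperboloid; a quadric.
(b) Symmetries: it's symmetric under z → −z, forcing even powers of z; the x ↦ −x reflection is a symmetry, so x appears only in even powers; the y ↦ −y reflection is a symmetry, so y appears only in even powers.
(c) Against the integer gridlines: no z-intercept at any integer in the box.
(d) Matching integer coefficients to the picture gives p.

3*x^2 + 2*y^2 - 2*z^2 - 1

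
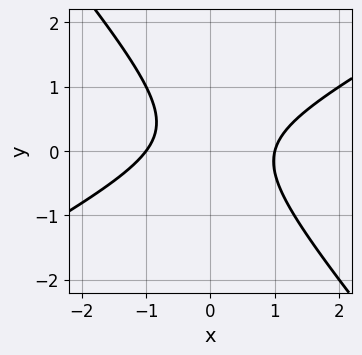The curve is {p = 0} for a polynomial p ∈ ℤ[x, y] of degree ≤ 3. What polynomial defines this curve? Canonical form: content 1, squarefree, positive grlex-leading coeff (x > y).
2*x^2 - 2*x*y - 3*y^2 + y - 2

First, the degree is 2 — no degree-1 curve has this shape.
Then, checking where it meets the axes: the x-axis gridline crossings are at x ∈ {-1, 1}; it misses every integer gridline on the y-axis.
Finally, solving for integer coefficients yields p as stated.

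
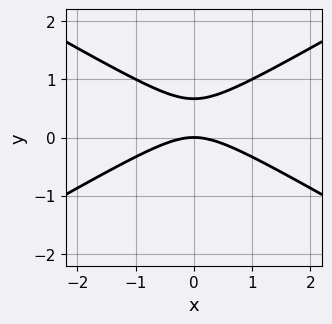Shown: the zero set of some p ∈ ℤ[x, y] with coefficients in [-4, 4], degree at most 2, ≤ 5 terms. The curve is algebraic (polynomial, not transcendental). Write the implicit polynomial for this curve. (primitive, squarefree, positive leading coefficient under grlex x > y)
The degree is 2 — a generic line meets the curve in up to 2 points.
Symmetries: the x ↦ −x reflection is a symmetry, so x appears only in even powers.
Against the integer gridlines: one x-axis crossing is at x = 0; it crosses the y-axis at the gridline y = 0.
Solving for integer coefficients yields p as stated.

x^2 - 3*y^2 + 2*y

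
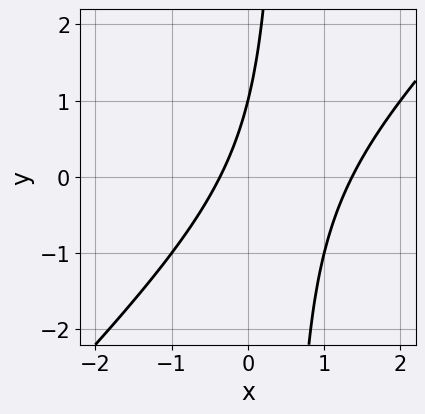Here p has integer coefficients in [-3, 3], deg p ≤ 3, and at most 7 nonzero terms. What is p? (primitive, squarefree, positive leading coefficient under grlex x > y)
2*x^2 - 2*x*y - 2*x + y - 1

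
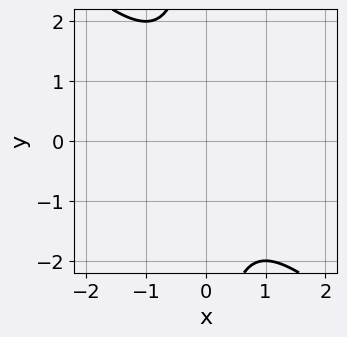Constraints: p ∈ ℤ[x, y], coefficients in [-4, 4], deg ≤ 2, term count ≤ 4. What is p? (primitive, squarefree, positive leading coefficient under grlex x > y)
x^2 + x*y + 1

(a) Degree: no degree-1 curve has this shape, so deg p = 2.
(b) From the visible intercepts: no x-intercept at any integer in the box; no y-intercept at any integer in the box.
(c) Solving for integer coefficients yields p as stated.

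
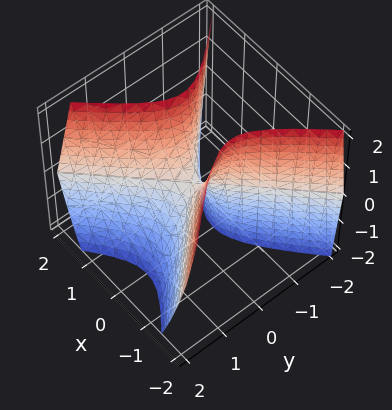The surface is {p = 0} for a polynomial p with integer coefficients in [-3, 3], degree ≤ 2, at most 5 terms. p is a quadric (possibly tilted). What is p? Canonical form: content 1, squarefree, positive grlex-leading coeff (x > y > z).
3*x^2 - 3*y^2 - y*z - z

First, deg p = 2.
Next, observable constraints: it meets the x-axis at x = 0 (among the integer gridlines); it meets the z-axis at z = 0 (among the integer gridlines); it meets the y-axis at y = 0 (among the integer gridlines).
Finally, fitting integer coefficients to these (and the overall shape) gives p.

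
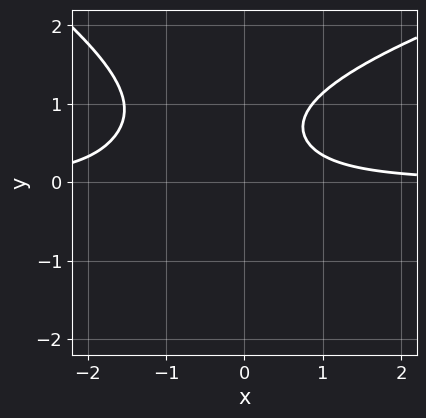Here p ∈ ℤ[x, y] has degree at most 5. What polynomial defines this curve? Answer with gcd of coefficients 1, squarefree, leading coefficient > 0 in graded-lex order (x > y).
1. The degree is 4 — no degree-3 curve has this shape.
2. Reading off the gridlines: it misses every integer gridline on the y-axis; the curve avoids every integer x-axis point in the box.
3. Assembling these constraints gives the stated polynomial.

x*y^3 + 2*y^4 - 3*x^2*y - 3*x*y + 2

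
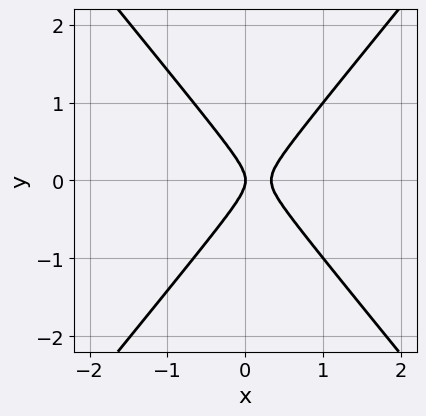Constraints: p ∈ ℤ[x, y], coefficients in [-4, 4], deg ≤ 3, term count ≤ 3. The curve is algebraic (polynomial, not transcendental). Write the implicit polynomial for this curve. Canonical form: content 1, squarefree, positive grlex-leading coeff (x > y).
1. Degree: a generic line meets the curve in up to 2 points, so deg p = 2.
2. Symmetries: it's symmetric under y → −y, forcing even powers of y.
3. From the axis intercepts and sections: it meets the y-axis at y = 0 (among the integer gridlines); one x-axis crossing is at x = 0.
4. The integer polynomial consistent with all of this is the stated p.

3*x^2 - 2*y^2 - x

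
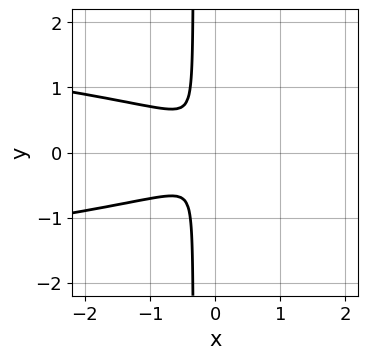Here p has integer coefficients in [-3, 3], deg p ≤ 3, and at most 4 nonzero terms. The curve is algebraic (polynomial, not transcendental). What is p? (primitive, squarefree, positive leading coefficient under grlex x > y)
3*x*y^2 + x^2 + y^2

The degree is 3 — a generic line meets the curve in up to 3 points.
Symmetries: the y ↦ −y reflection is a symmetry, so y appears only in even powers.
The integer polynomial consistent with all of this is the stated p.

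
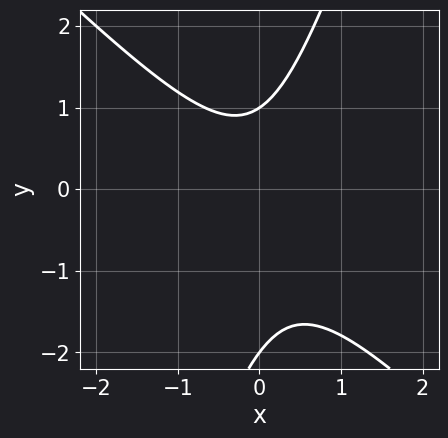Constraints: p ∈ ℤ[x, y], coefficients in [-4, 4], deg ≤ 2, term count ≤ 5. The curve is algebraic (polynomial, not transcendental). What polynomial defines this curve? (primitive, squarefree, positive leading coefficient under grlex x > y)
3*x^2 + 2*x*y - y^2 - y + 2

(a) The degree is 2 — the shape is more complex than any degree-1 curve.
(b) Reading off the gridlines: among the integer gridlines, it crosses the y-axis at y ∈ {-2, 1}; the curve avoids every integer x-axis point in the box.
(c) These observations pin down the coefficients.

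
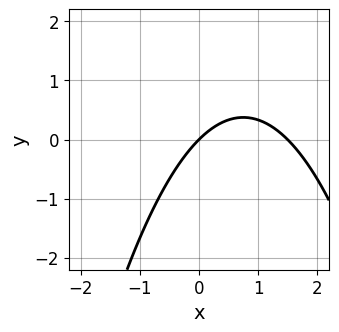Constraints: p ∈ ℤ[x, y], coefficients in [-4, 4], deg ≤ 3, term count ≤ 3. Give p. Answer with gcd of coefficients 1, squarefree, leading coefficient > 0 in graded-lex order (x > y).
1. Degree: a generic line meets the curve in up to 2 points, so deg p = 2.
2. Reading off the gridlines: it meets the x-axis at x = 0 (among the integer gridlines); it crosses the y-axis at the gridline y = 0.
3. Matching integer coefficients to the picture gives p.

2*x^2 - 3*x + 3*y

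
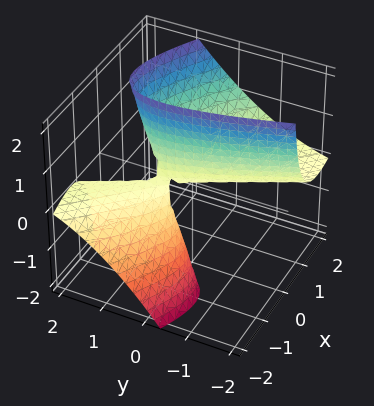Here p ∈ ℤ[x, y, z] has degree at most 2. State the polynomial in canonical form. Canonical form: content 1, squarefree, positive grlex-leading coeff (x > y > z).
The degree is 2 — the shape is more complex than any degree-1 surface.
Checking where it meets the axes: one x-axis crossing is at x = 0; one y-axis crossing is at y = 0; it meets the z-axis at z = 0 (among the integer gridlines).
Putting this together gives p.

2*x^2 + 3*x*y - 3*x*z + y^2 - z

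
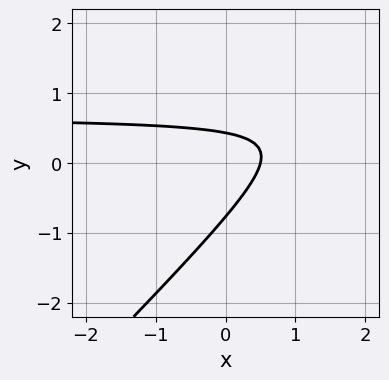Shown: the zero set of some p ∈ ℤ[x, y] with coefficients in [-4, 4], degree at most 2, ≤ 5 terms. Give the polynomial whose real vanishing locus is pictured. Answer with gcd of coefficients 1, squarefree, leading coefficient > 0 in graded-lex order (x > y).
Degree: a generic line meets the curve in up to 2 points, so deg p = 2.
Matching integer coefficients to the picture gives p.

3*x*y - 3*y^2 - 2*x - y + 1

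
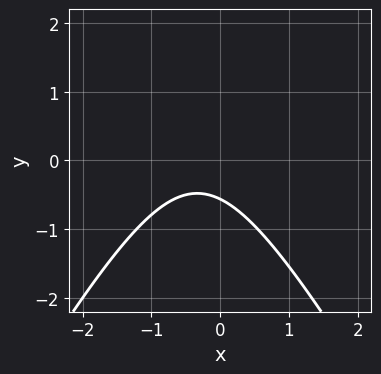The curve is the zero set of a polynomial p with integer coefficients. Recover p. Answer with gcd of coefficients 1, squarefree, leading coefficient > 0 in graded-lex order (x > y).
3*x^2 - y^2 + 2*x + 3*y + 2

deg p = 2. A generic line meets the curve in up to 2 points.
Observable constraints: no x-intercept at any integer in the box.
Putting this together gives p.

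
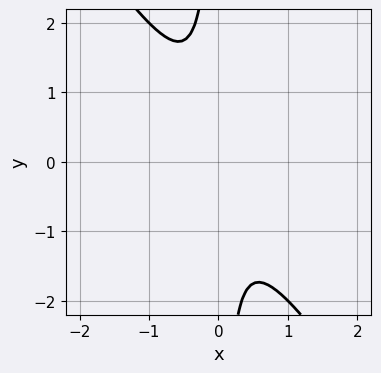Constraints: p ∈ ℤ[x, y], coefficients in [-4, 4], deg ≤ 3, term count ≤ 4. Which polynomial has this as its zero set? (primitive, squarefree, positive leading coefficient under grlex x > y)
deg p = 2. The shape is more complex than any degree-1 curve.
Reading off the gridlines: no y-intercept at any integer in the box; the curve avoids every integer x-axis point in the box.
Solving for integer coefficients yields p as stated.

3*x^2 + 2*x*y + 1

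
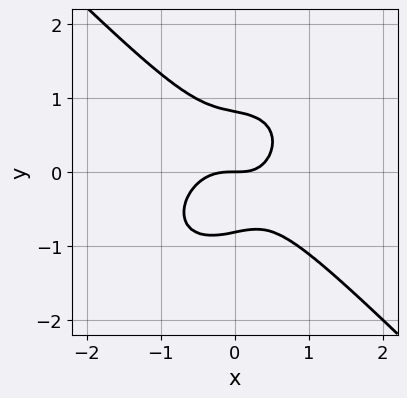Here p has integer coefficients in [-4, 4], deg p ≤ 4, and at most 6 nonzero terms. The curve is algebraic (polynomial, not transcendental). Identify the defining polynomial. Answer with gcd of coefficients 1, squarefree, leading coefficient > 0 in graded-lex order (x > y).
3*x^3 + 3*y^3 + x*y - 2*y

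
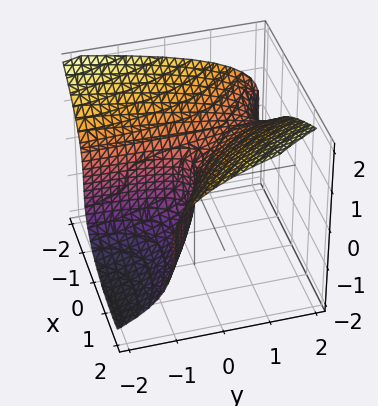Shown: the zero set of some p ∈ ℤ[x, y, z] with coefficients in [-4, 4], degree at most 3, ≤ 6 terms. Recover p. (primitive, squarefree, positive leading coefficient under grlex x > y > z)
(a) deg p = 3. No degree-2 surface has this shape.
(b) Observable constraints: one x-axis crossing is at x = 0; it meets the z-axis at z = 0 (among the integer gridlines); it meets the y-axis at y = 0 (among the integer gridlines).
(c) The integer polynomial consistent with all of this is the stated p.

2*z^3 - 2*x^2 - 3*x*y - 2*y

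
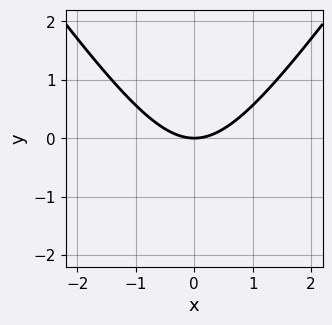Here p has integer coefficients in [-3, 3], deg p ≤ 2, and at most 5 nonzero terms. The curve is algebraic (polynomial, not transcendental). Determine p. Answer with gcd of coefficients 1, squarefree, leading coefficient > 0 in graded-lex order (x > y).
1. deg p = 2. No degree-1 curve has this shape.
2. Symmetries: mirror symmetry x ↦ −x ⇒ only even powers of x.
3. Against the integer gridlines: it meets the y-axis at y = 0 (among the integer gridlines); it meets the x-axis at x = 0 (among the integer gridlines).
4. Assembling these constraints gives the stated polynomial.

2*x^2 - y^2 - 3*y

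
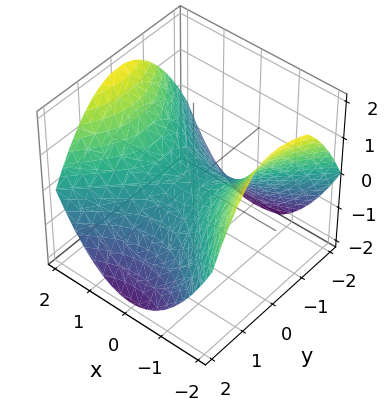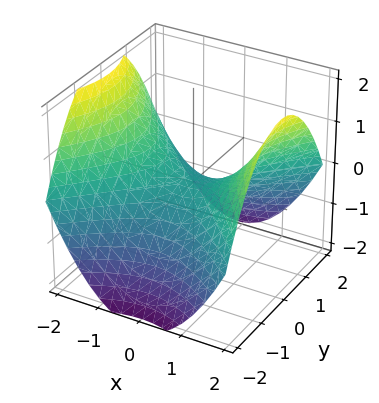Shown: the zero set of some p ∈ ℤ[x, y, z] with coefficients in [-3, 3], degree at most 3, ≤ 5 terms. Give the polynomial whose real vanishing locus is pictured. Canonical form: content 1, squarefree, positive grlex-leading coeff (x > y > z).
x^2 - y^2 - 2*z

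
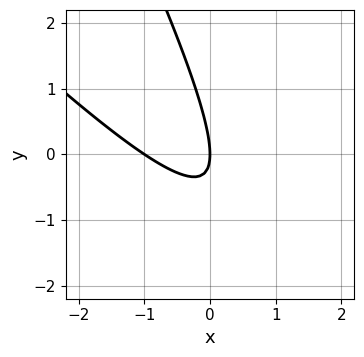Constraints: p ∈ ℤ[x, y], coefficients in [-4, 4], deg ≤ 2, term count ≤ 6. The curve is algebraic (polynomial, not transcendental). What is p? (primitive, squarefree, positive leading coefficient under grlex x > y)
First, deg p = 2.
Then, observable constraints: among the integer gridlines, it crosses the x-axis at x ∈ {-1, 0}; it meets the y-axis at y = 0 (among the integer gridlines).
Finally, the integer polynomial consistent with all of this is the stated p.

2*x^2 + 3*x*y + y^2 + 2*x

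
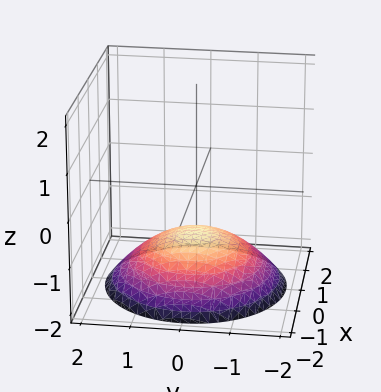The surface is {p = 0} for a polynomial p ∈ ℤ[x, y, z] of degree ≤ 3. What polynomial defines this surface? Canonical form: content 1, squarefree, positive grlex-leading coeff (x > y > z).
1. deg p = 2. The shape is more complex than any degree-1 surface.
2. By symmetry, every cross-section ⟂ z is a circle, so x, y appear only via x² + y².
3. Checking where it meets the axes: it crosses the z-axis at the gridline z = -1; the surface avoids every integer y-axis point in the box; a circular section at z = -2 has radius between 1 and 2.
4. Putting this together gives p.

x^2 + y^2 + 3*z + 3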